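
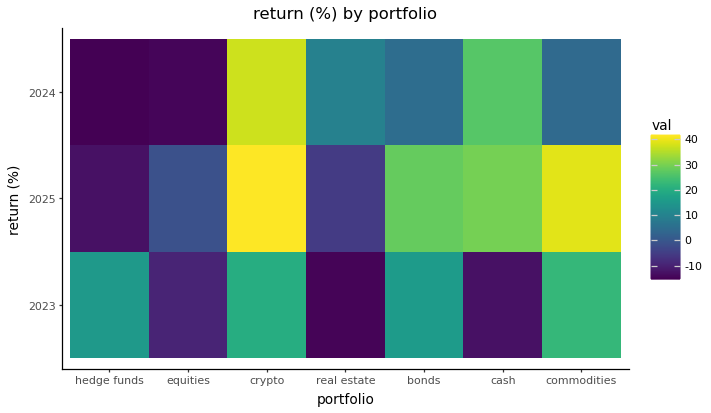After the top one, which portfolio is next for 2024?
Top 3 for 2024: crypto ≈ 40, cash ≈ 25, real estate ≈ 10.

cash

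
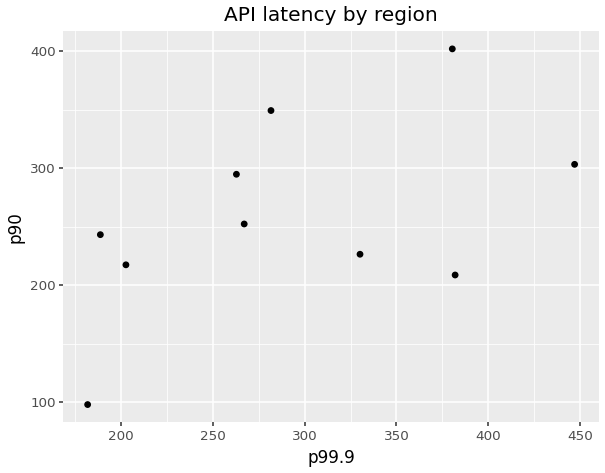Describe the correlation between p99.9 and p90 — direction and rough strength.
Points are positively correlated; moderate (|r| ≈ 0.5).

positive, moderate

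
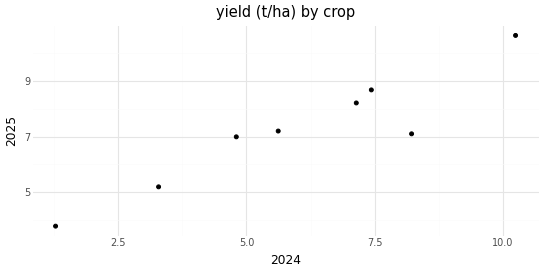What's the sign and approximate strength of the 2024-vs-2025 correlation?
positive, strong

Points are positively correlated; strong (|r| ≈ 0.9).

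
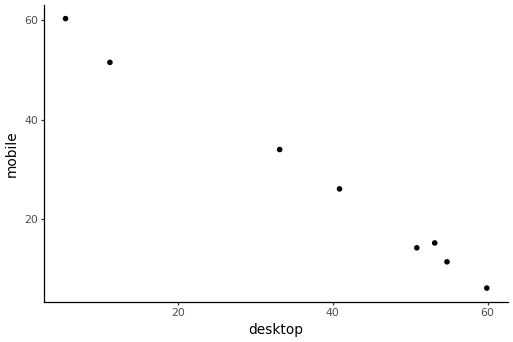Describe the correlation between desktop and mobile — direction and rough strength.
Points are negatively correlated; strong (|r| ≈ 1.0).

negative, strong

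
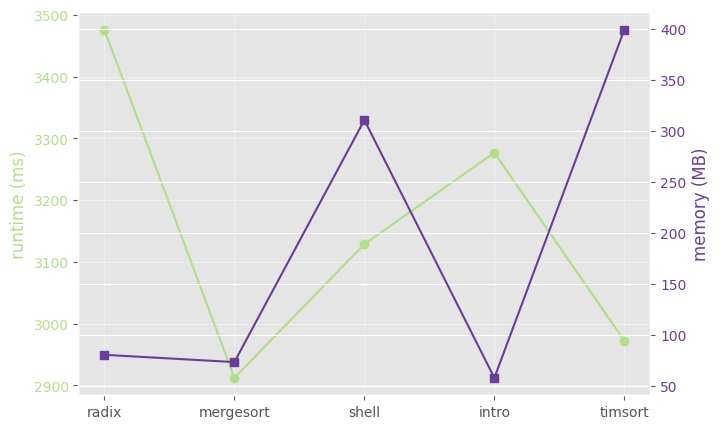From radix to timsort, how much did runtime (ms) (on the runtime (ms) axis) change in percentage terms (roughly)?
≈ -15.7%

radix ≈ 3500, timsort ≈ 2950; (2950 − 3500) / 3500 ≈ -15.7%.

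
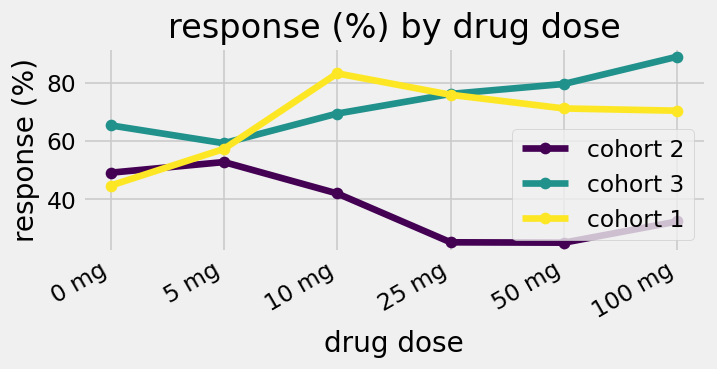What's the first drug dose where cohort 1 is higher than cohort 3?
5 mg: cohort 1 ≈ 60 vs cohort 3 ≈ 60 (not yet); 10 mg: cohort 1 ≈ 80 vs cohort 3 ≈ 70 (first crossover).

10 mg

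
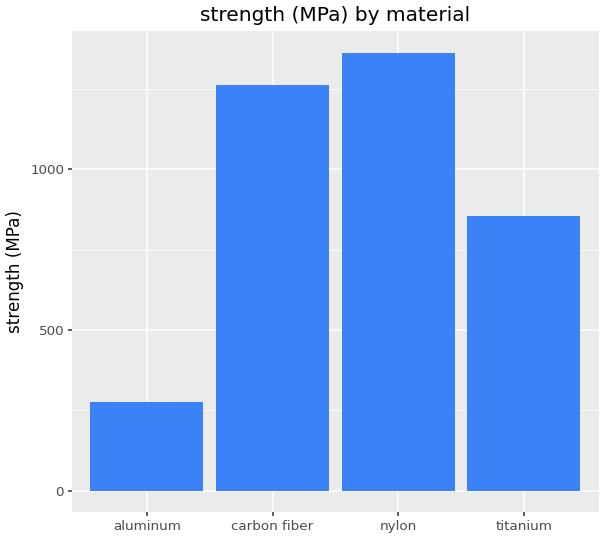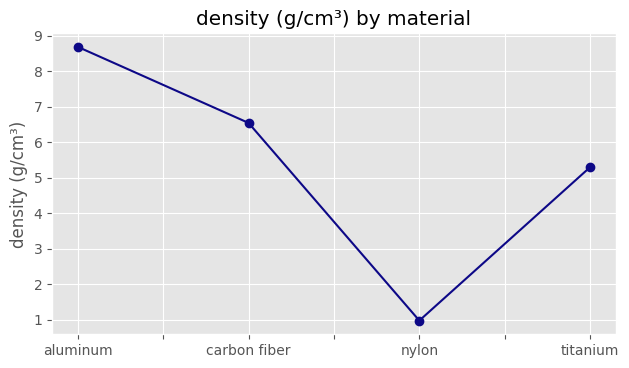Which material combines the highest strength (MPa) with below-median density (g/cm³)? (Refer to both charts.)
Chart 2 median density (g/cm³) ≈ 6; below-median materials: nylon, titanium. Among those, nylon has the highest strength (MPa) (≈ 1400).

nylon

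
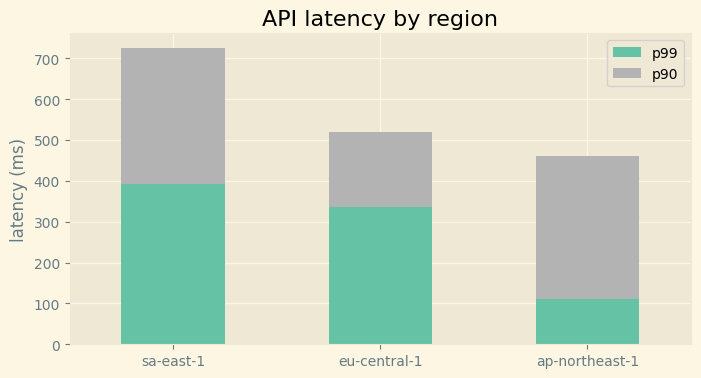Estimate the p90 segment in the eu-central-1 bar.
≈ 200

p90 top ≈ 500, bottom ≈ 300; segment ≈ 200.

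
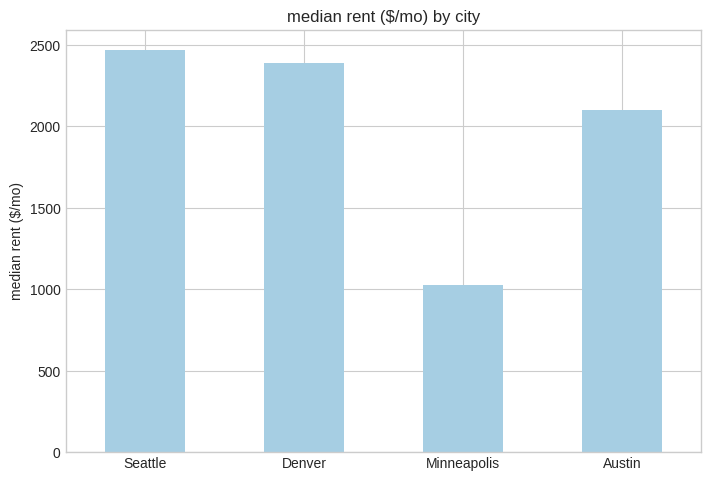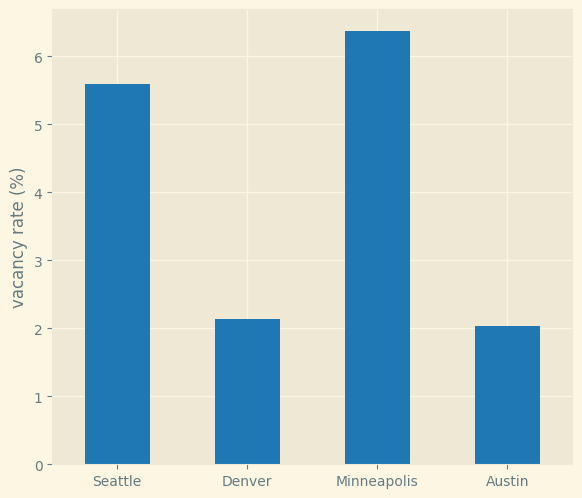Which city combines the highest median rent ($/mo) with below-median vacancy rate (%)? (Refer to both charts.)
Chart 2 median vacancy rate (%) ≈ 4; below-median cities: Denver, Austin. Among those, Denver has the highest median rent ($/mo) (≈ 2500).

Denver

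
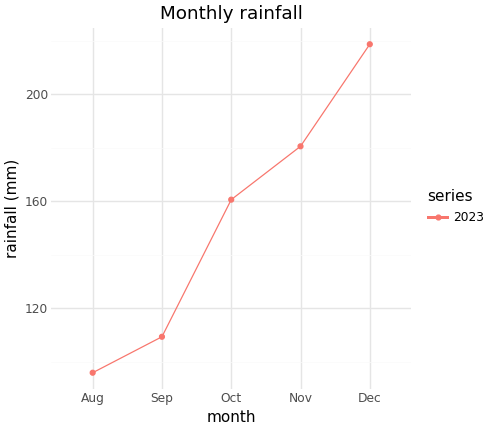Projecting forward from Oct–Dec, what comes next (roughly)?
≈ 250

Last three: 160, 180, 220 → slope ≈ 30/step → next ≈ 250.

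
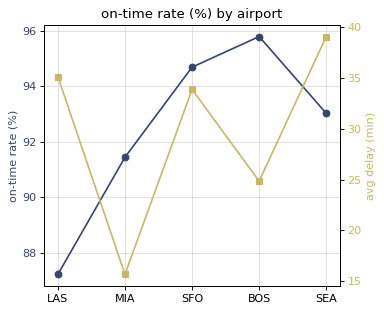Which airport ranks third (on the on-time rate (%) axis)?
SEA

Top 4 (on the on-time rate (%) axis): BOS ≈ 96, SFO ≈ 95, SEA ≈ 93, MIA ≈ 91.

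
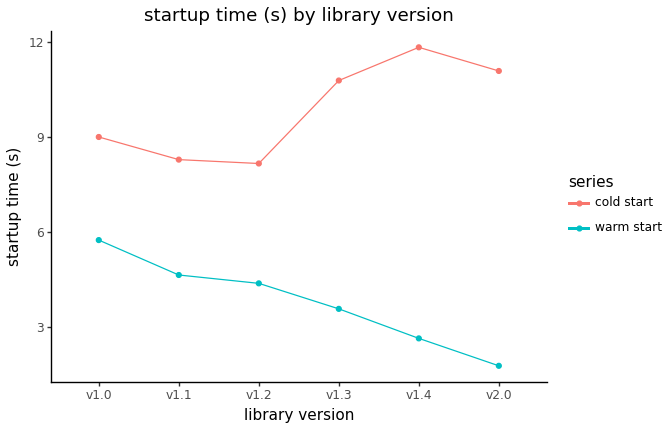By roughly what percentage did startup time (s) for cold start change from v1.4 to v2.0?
v1.4 ≈ 12, v2.0 ≈ 11; (11 − 12) / 12 ≈ -8.3%.

≈ -8.3%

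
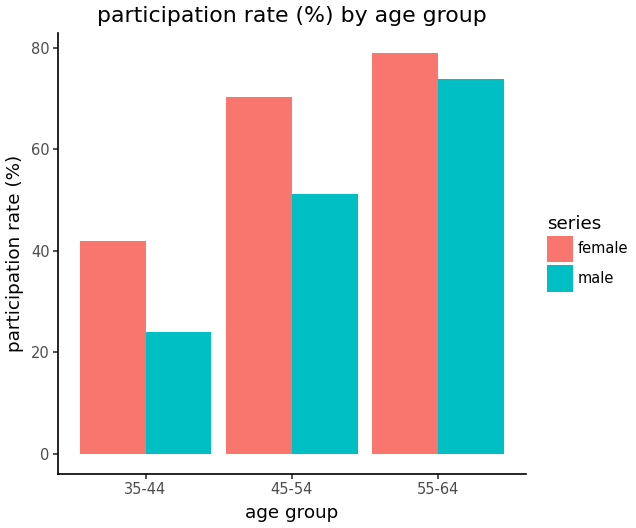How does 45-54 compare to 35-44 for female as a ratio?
45-54 ≈ 70, 35-44 ≈ 40; 70/40 ≈ 1.75.

≈ 1.75×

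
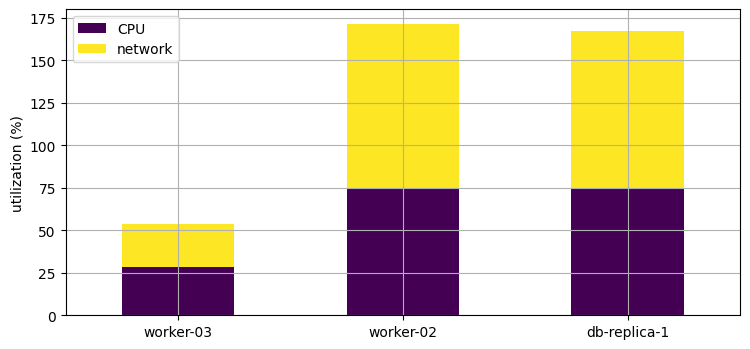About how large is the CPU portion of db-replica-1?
CPU top ≈ 80, bottom ≈ 0; segment ≈ 80.

≈ 80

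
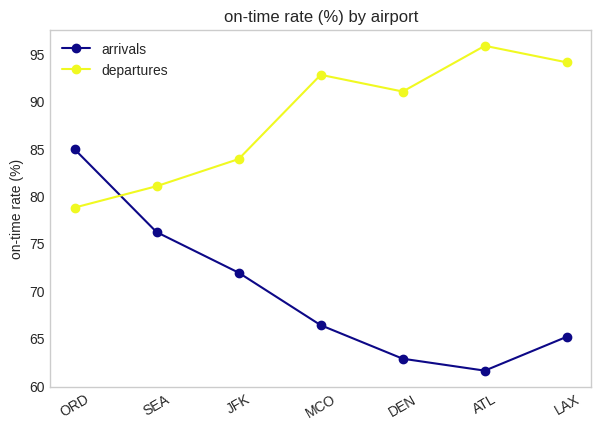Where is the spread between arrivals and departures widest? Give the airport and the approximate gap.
ATL: arrivals ≈ 60, departures ≈ 95 → gap ≈ 35. Next-largest (LAX) is only ≈ 30.

ATL, ≈ 35 %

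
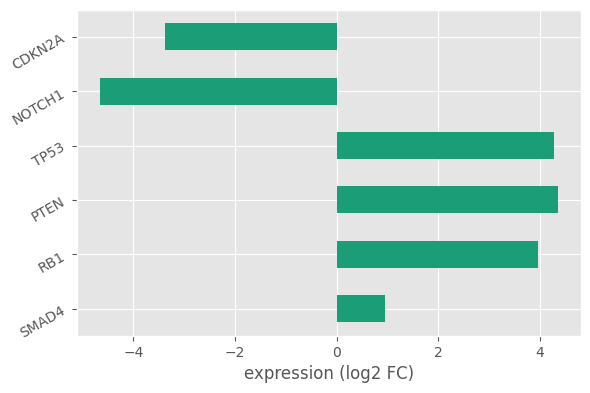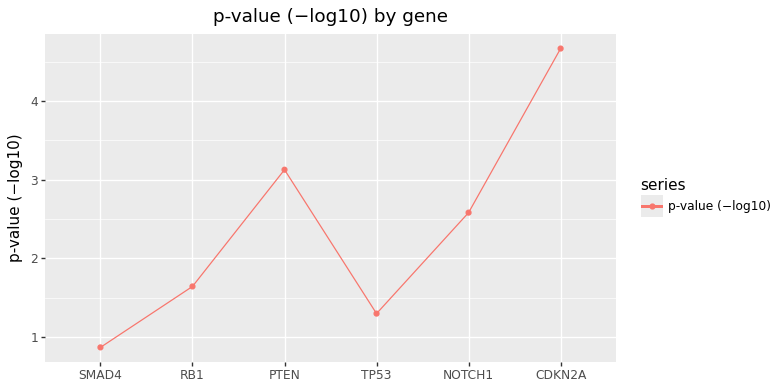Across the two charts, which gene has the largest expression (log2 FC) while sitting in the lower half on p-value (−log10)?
Chart 2 median p-value (−log10) ≈ 2; below-median genes: SMAD4, RB1, TP53. Among those, TP53 has the highest expression (log2 FC) (≈ 4.5).

TP53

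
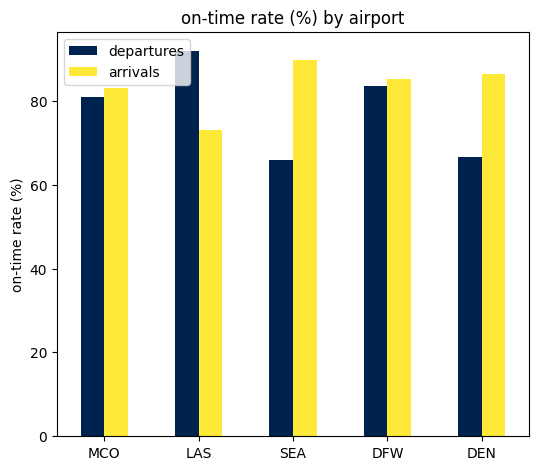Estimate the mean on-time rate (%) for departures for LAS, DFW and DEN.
(90 + 80 + 70) / 3 ≈ 80.

≈ 80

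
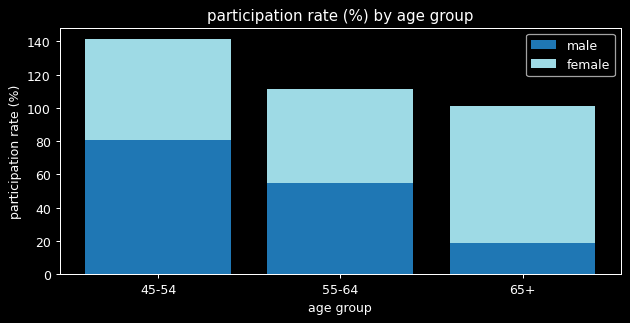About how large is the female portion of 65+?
female top ≈ 100, bottom ≈ 20; segment ≈ 80.

≈ 80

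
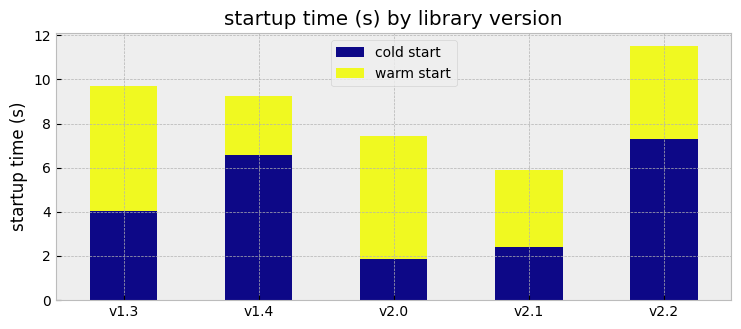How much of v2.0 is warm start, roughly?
≈ 5

warm start top ≈ 7, bottom ≈ 2; segment ≈ 5.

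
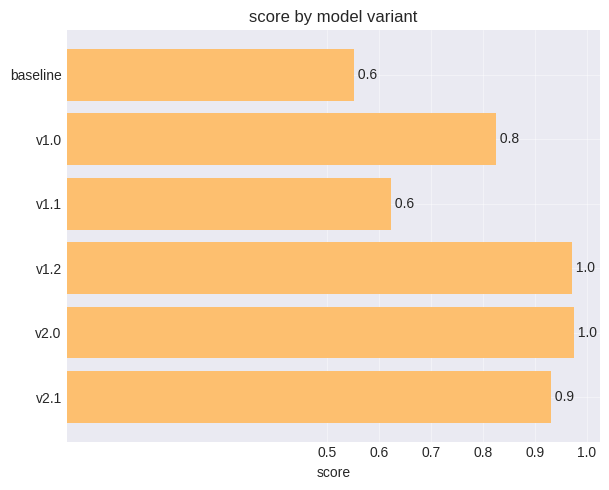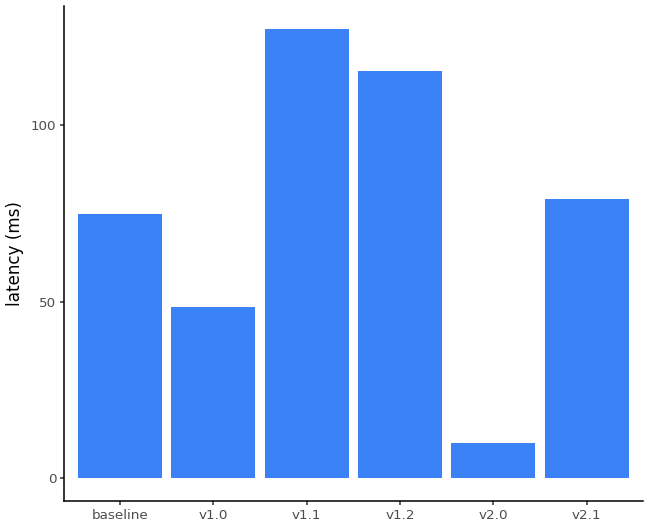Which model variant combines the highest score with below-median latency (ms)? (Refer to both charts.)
Chart 2 median latency (ms) ≈ 80; below-median model variants: baseline, v1.0, v2.0. Among those, v2.0 has the highest score (≈ 1).

v2.0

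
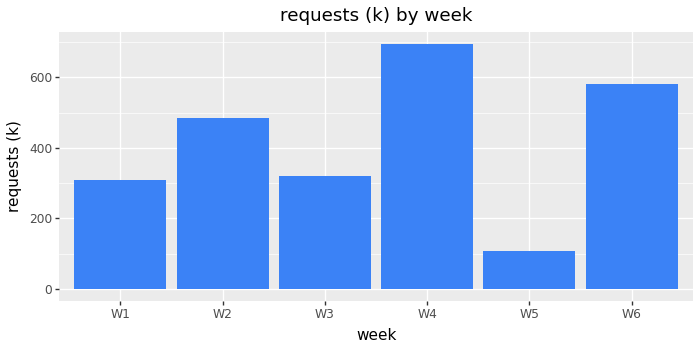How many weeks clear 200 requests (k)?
Above 200: W1, W2, W3, W4, W6.

5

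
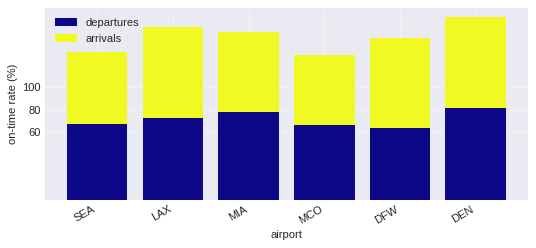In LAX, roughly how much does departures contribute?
departures top ≈ 80, bottom ≈ 0; segment ≈ 80.

≈ 80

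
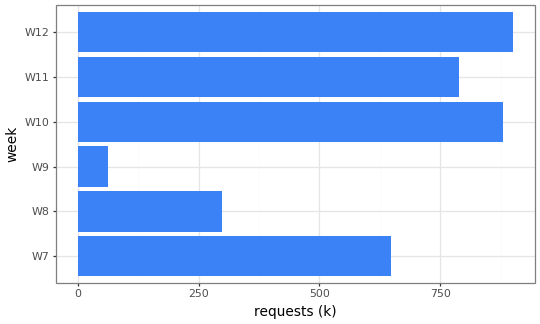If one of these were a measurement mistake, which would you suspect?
W9

W9 ≈ 100; the rest sit between ≈ 300 and ≈ 900.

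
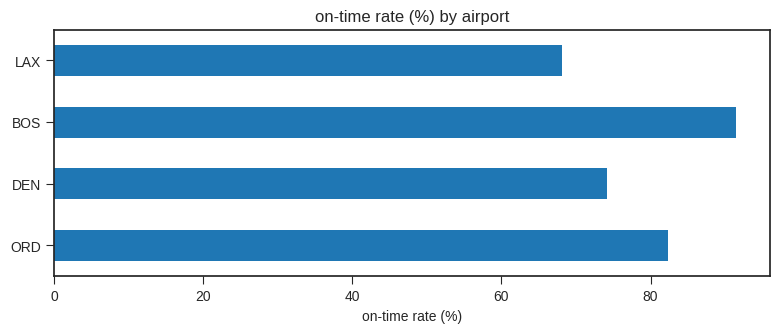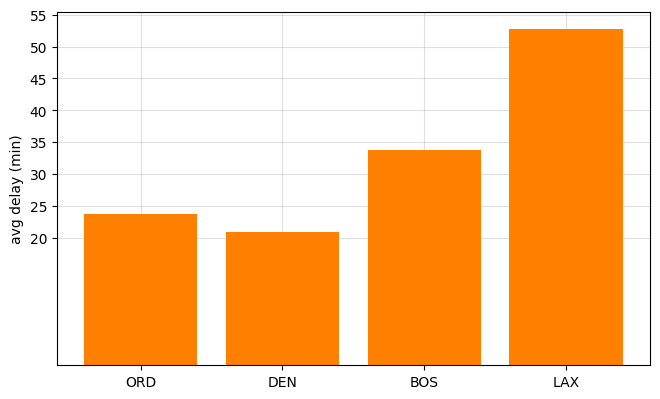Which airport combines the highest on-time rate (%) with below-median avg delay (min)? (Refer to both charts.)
ORD

Chart 2 median avg delay (min) ≈ 30; below-median airports: ORD, DEN. Among those, ORD has the highest on-time rate (%) (≈ 80).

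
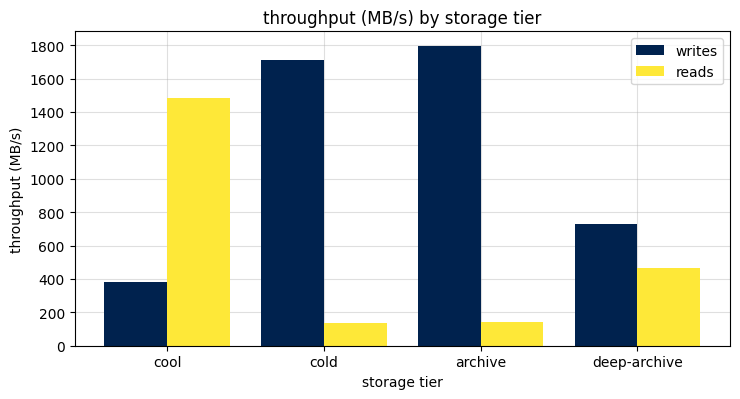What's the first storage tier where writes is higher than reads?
cold

cool: writes ≈ 400 vs reads ≈ 1400 (not yet); cold: writes ≈ 1800 vs reads ≈ 200 (first crossover).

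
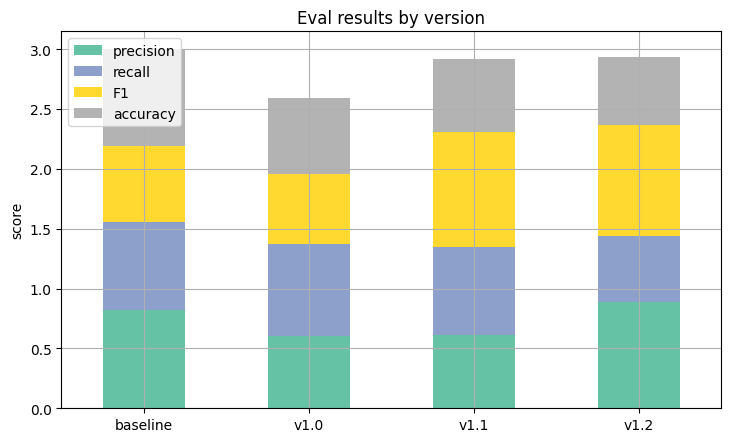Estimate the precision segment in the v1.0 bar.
≈ 0.5

precision top ≈ 0.5, bottom ≈ 0.0; segment ≈ 0.5.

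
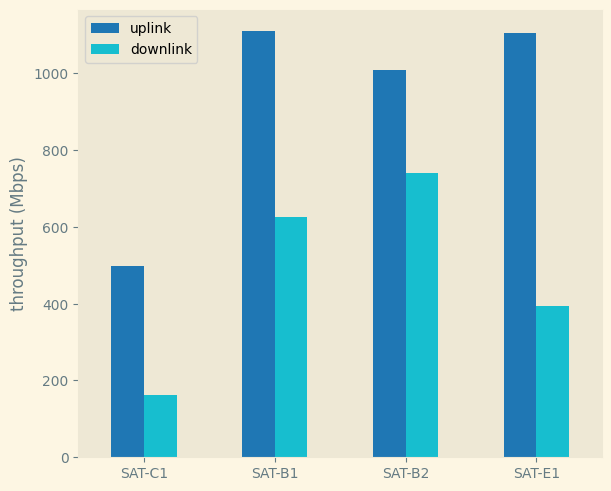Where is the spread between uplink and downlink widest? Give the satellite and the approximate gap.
SAT-E1: uplink ≈ 1100, downlink ≈ 400 → gap ≈ 700. Next-largest (SAT-B1) is only ≈ 500.

SAT-E1, ≈ 700 Mbps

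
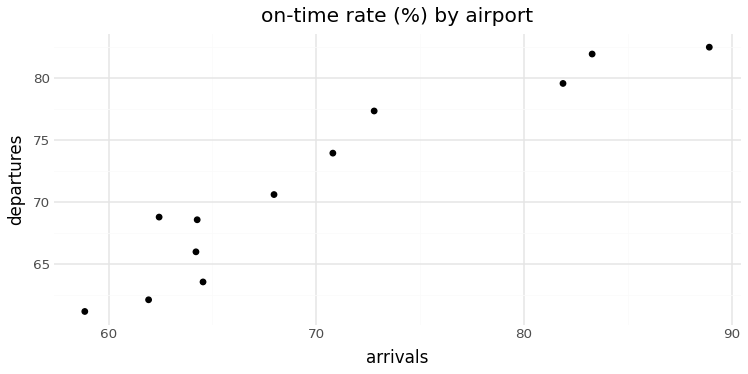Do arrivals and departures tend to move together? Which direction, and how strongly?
Points are positively correlated; strong (|r| ≈ 0.9).

positive, strong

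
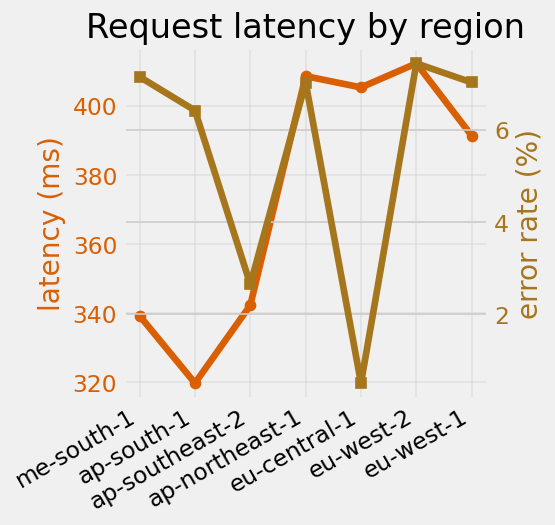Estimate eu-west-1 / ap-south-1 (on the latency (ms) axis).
≈ 1.22×

eu-west-1 ≈ 390, ap-south-1 ≈ 320; 390/320 ≈ 1.22.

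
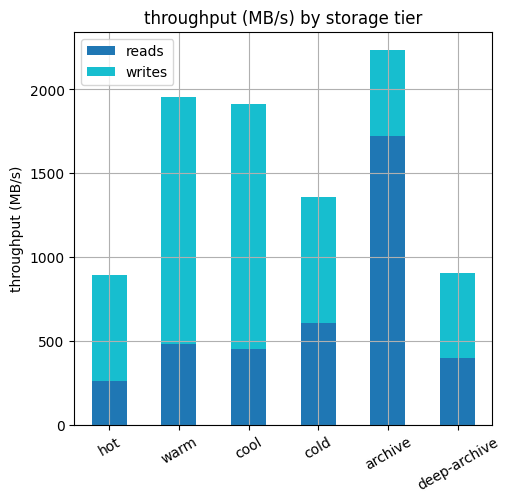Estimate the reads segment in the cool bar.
reads top ≈ 400, bottom ≈ 0; segment ≈ 400.

≈ 400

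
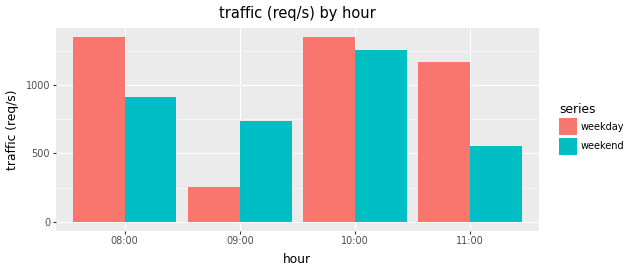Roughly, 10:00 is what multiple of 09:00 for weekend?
≈ 1.5×

10:00 ≈ 1200, 09:00 ≈ 800; 1200/800 ≈ 1.5.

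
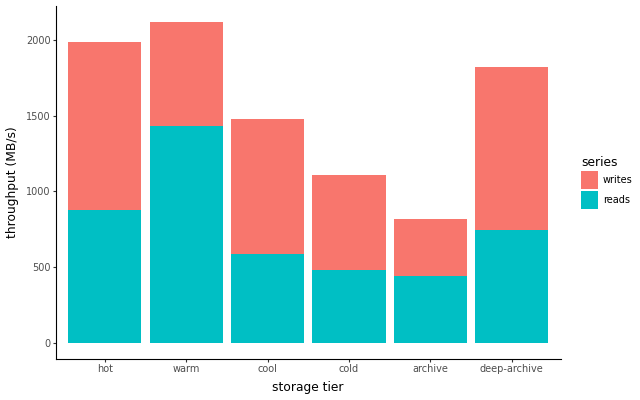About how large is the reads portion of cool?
reads top ≈ 600, bottom ≈ 0; segment ≈ 600.

≈ 600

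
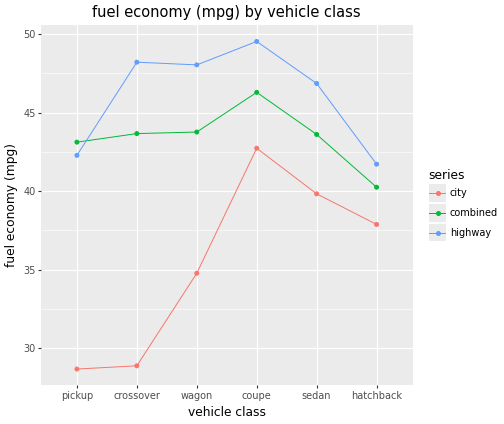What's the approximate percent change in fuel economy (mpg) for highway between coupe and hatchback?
coupe ≈ 50, hatchback ≈ 42; (42 − 50) / 50 ≈ -16%.

≈ -16%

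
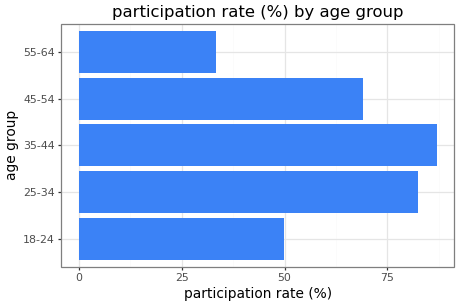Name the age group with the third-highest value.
45-54

Top 4: 35-44 ≈ 90, 25-34 ≈ 80, 45-54 ≈ 70, 18-24 ≈ 50.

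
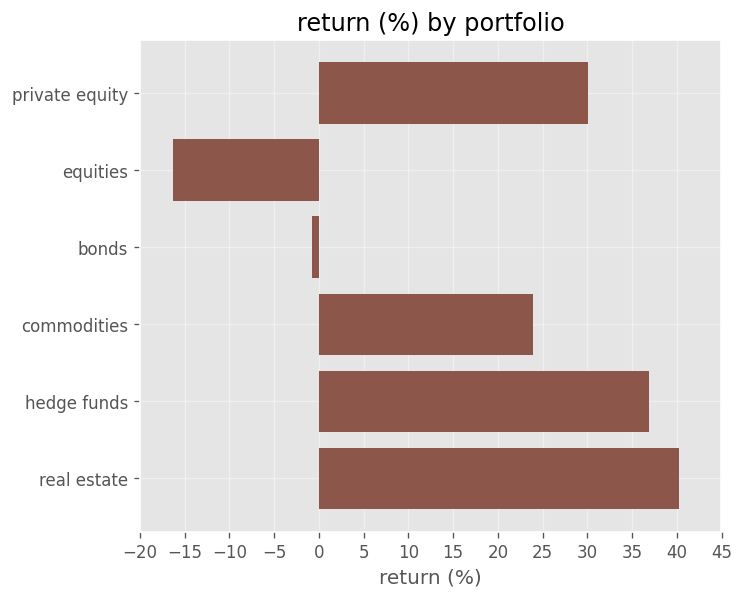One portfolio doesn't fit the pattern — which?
equities ≈ -15; the rest sit between ≈ 0 and ≈ 40.

equities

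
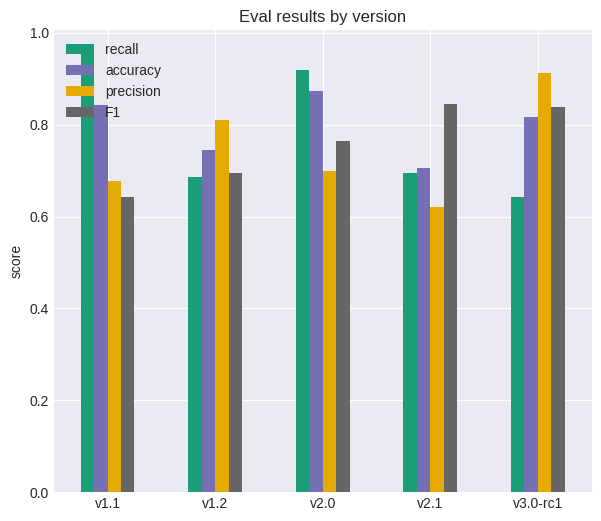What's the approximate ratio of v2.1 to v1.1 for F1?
v2.1 ≈ 0.8, v1.1 ≈ 0.6; 0.8/0.6 ≈ 1.33.

≈ 1.33×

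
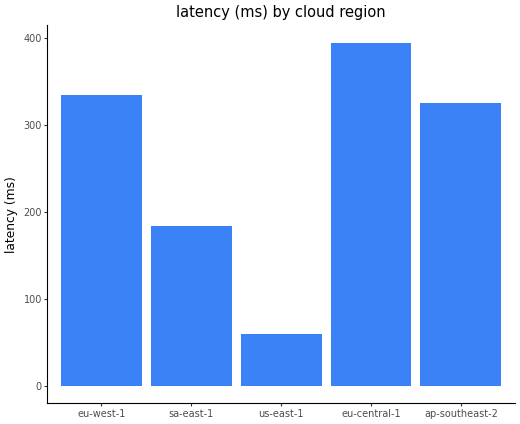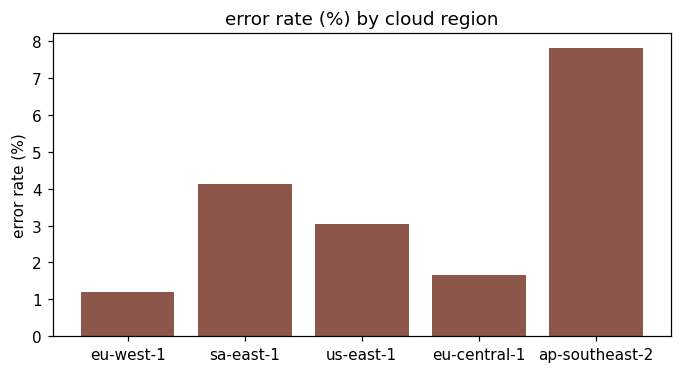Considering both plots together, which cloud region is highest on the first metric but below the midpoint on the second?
eu-central-1

Chart 2 median error rate (%) ≈ 3; below-median cloud regions: eu-west-1, eu-central-1. Among those, eu-central-1 has the highest latency (ms) (≈ 400).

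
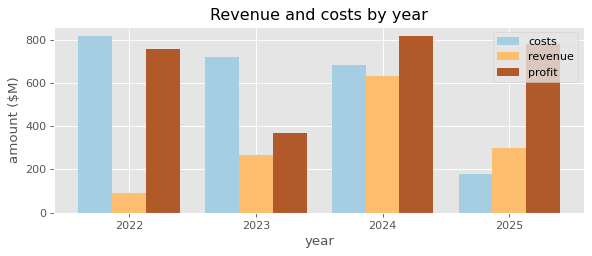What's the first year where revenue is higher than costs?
2025

2024: revenue ≈ 600 vs costs ≈ 700 (not yet); 2025: revenue ≈ 300 vs costs ≈ 200 (first crossover).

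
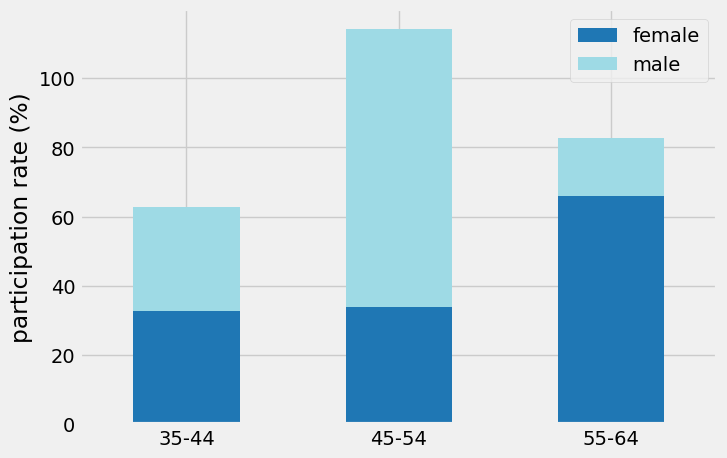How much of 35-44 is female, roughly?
≈ 30

female top ≈ 30, bottom ≈ 0; segment ≈ 30.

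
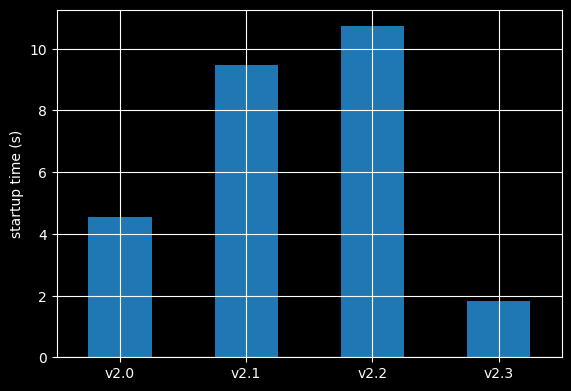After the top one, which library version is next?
v2.1

Top 3: v2.2 ≈ 11, v2.1 ≈ 9, v2.0 ≈ 5.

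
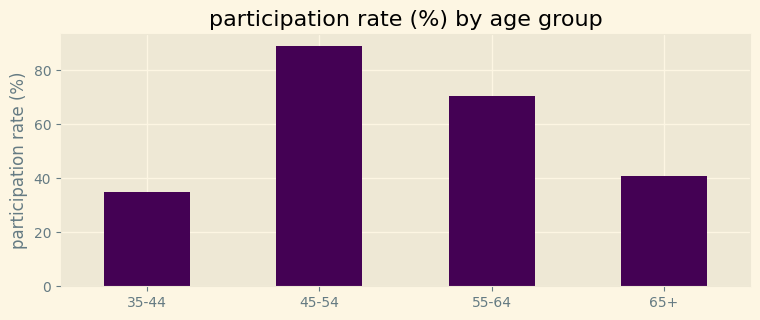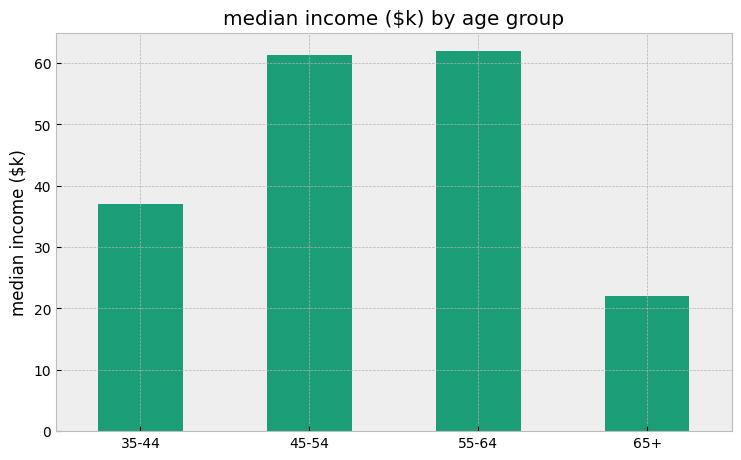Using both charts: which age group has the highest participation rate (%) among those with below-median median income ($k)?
Chart 2 median median income ($k) ≈ 50; below-median age groups: 35-44, 65+. Among those, 65+ has the highest participation rate (%) (≈ 40).

65+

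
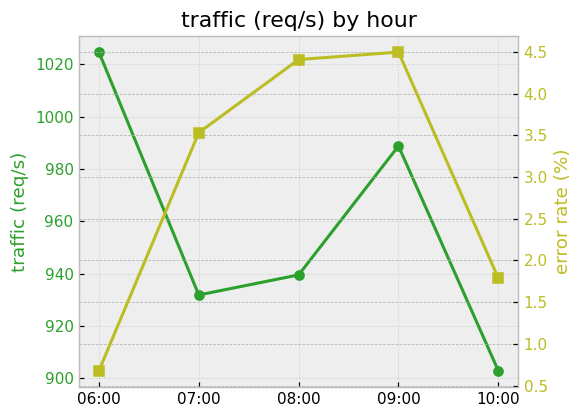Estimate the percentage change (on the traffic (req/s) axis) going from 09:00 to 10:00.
09:00 ≈ 980, 10:00 ≈ 900; (900 − 980) / 980 ≈ -8.2%.

≈ -8.2%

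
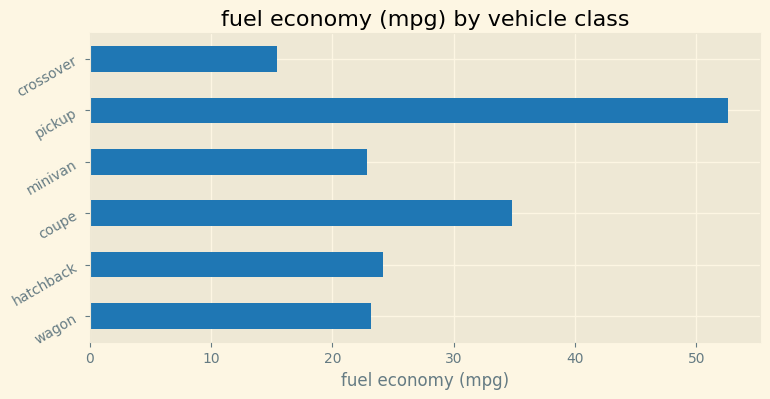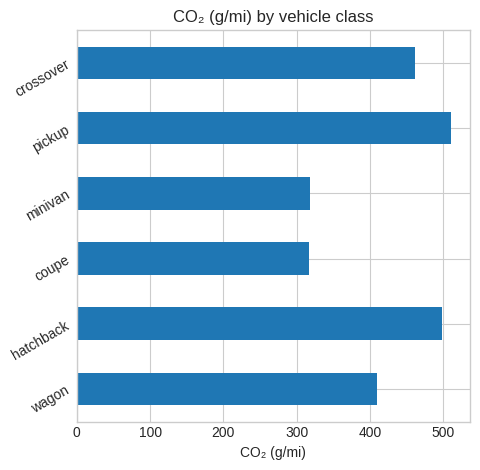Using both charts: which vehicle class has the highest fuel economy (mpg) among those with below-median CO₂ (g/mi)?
Chart 2 median CO₂ (g/mi) ≈ 450; below-median vehicle classes: wagon, coupe, minivan. Among those, coupe has the highest fuel economy (mpg) (≈ 35).

coupe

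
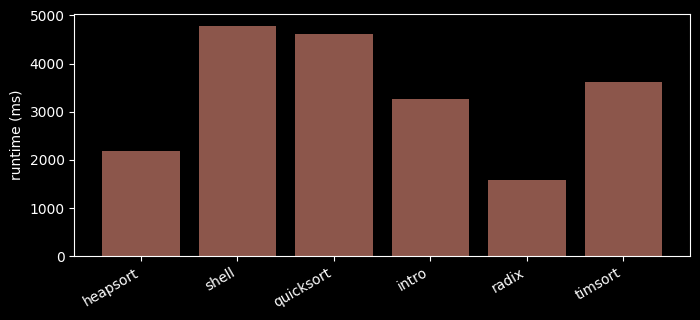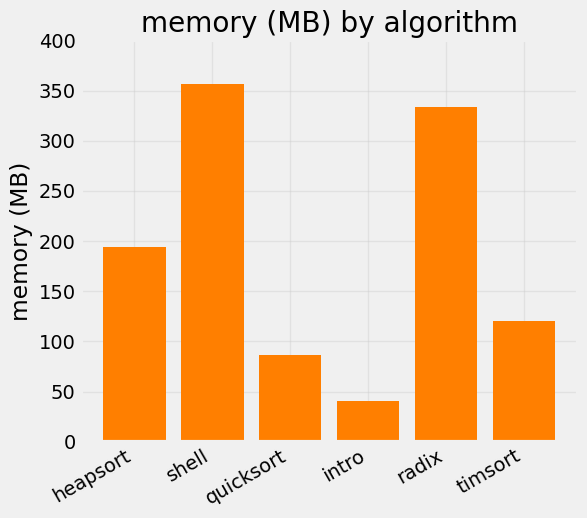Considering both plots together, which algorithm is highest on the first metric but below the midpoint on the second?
quicksort

Chart 2 median memory (MB) ≈ 150; below-median algorithms: quicksort, intro, timsort. Among those, quicksort has the highest runtime (ms) (≈ 4500).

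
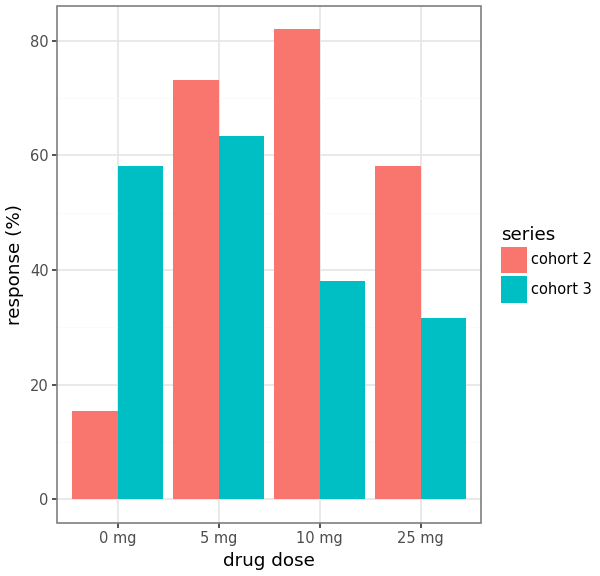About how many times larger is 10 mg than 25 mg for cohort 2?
≈ 1.33×

10 mg ≈ 80, 25 mg ≈ 60; 80/60 ≈ 1.33.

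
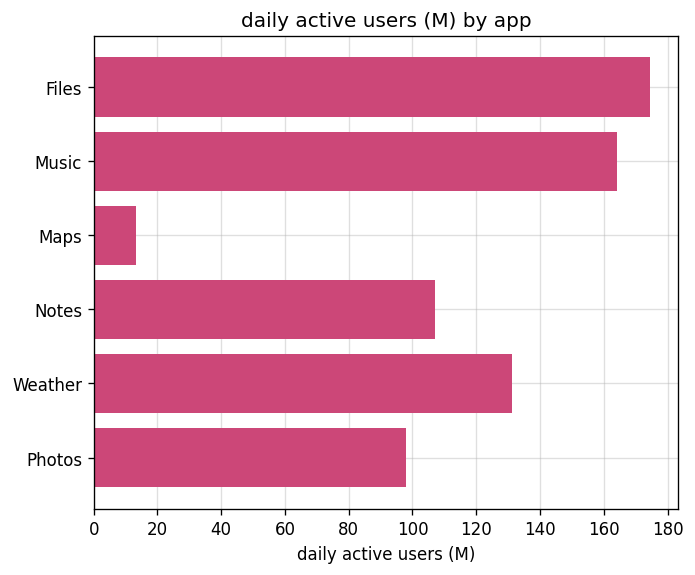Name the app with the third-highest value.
Weather

Top 4: Files ≈ 180, Music ≈ 160, Weather ≈ 140, Notes ≈ 100.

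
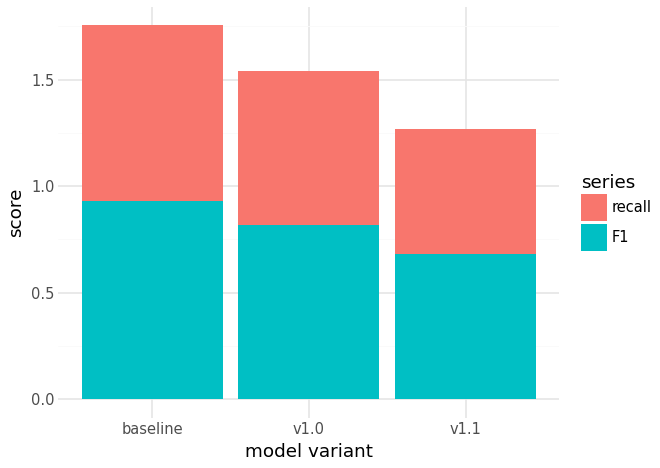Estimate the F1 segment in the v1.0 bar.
F1 top ≈ 0.8, bottom ≈ 0.0; segment ≈ 0.8.

≈ 0.8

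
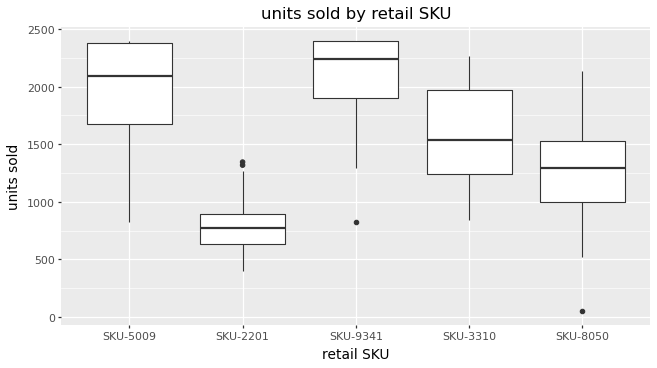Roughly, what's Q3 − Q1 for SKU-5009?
≈ 800

Q3 ≈ 2400, Q1 ≈ 1600; IQR ≈ 800.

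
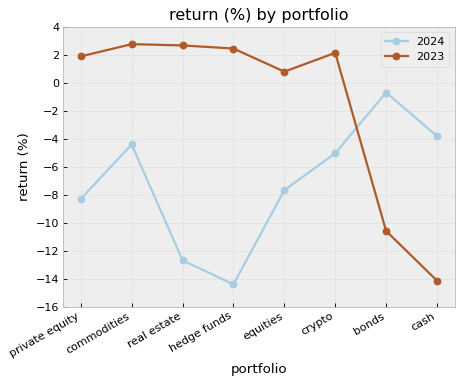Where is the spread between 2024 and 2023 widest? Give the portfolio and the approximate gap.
hedge funds, ≈ 16 %

hedge funds: 2024 ≈ -14, 2023 ≈ 2 → gap ≈ 16. Next-largest (real estate) is only ≈ 14.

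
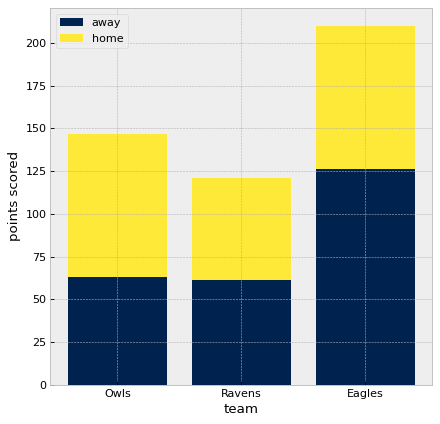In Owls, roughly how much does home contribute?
≈ 80

home top ≈ 140, bottom ≈ 60; segment ≈ 80.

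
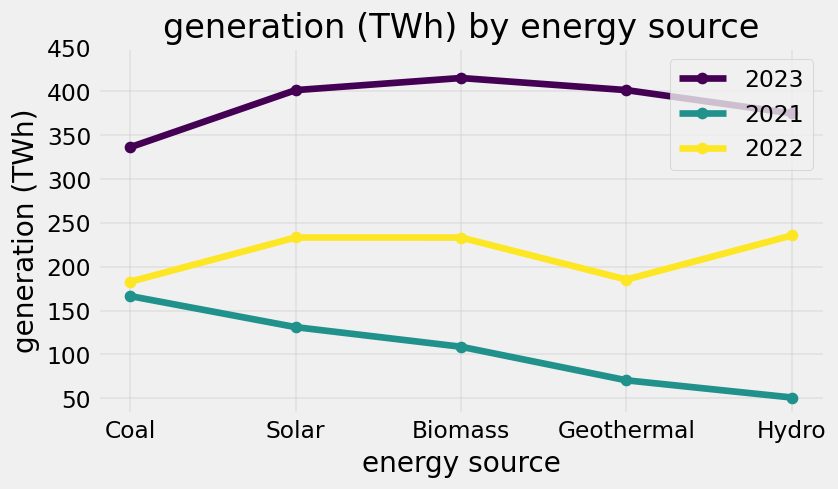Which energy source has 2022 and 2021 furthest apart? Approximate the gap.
Hydro, ≈ 200 TWh

Hydro: 2022 ≈ 250, 2021 ≈ 50 → gap ≈ 200. Next-largest (Biomass) is only ≈ 150.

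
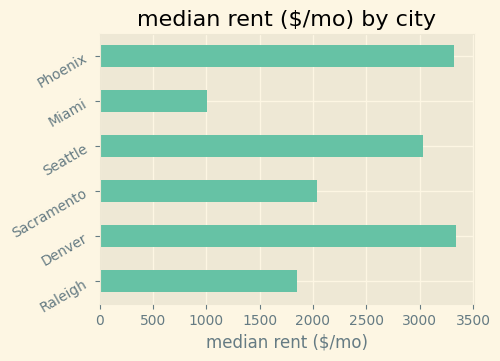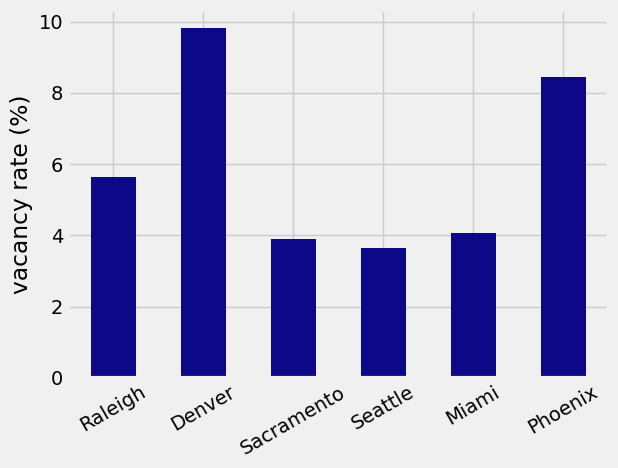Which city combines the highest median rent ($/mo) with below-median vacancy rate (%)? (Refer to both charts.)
Chart 2 median vacancy rate (%) ≈ 5; below-median cities: Sacramento, Seattle, Miami. Among those, Seattle has the highest median rent ($/mo) (≈ 3000).

Seattle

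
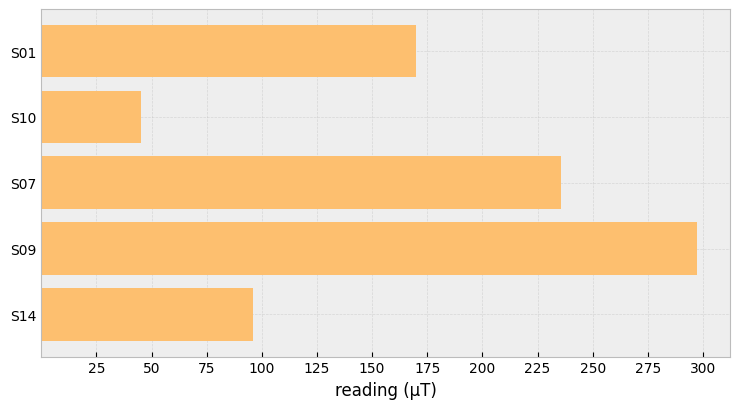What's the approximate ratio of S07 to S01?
≈ 1.29×

S07 ≈ 225, S01 ≈ 175; 225/175 ≈ 1.29.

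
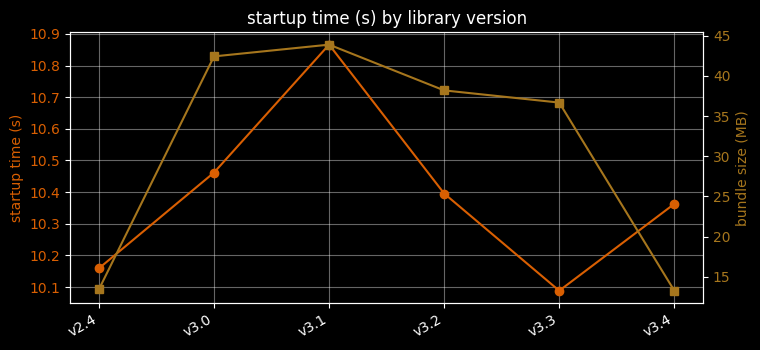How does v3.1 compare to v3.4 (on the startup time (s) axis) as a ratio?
≈ 1.05×

v3.1 ≈ 10.9, v3.4 ≈ 10.4; 10.9/10.4 ≈ 1.05.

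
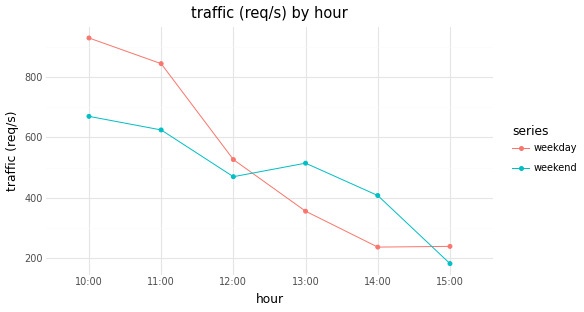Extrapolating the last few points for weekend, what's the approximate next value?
Last three: 500, 400, 200 → slope ≈ -150/step → next ≈ 50.

≈ 50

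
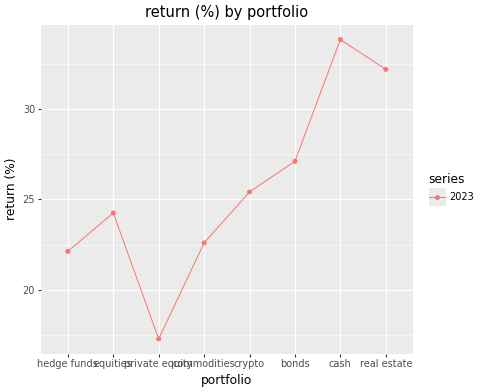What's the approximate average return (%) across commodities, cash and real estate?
(22 + 34 + 32) / 3 ≈ 29.

≈ 29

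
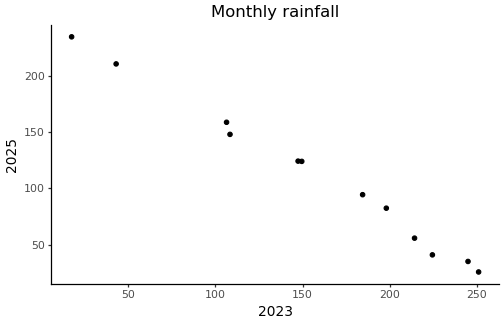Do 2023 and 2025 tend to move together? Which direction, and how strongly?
negative, strong

Points are negatively correlated; strong (|r| ≈ 1.0).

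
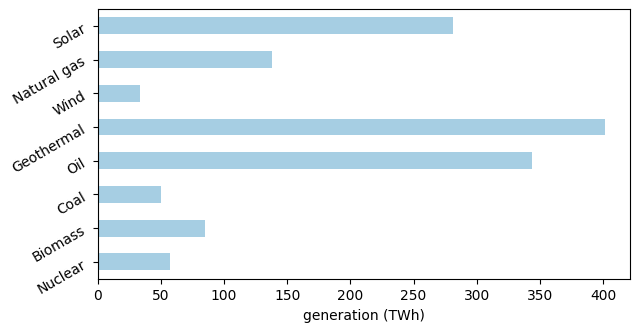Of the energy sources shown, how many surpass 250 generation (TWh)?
Above 250: Oil, Geothermal, Solar.

3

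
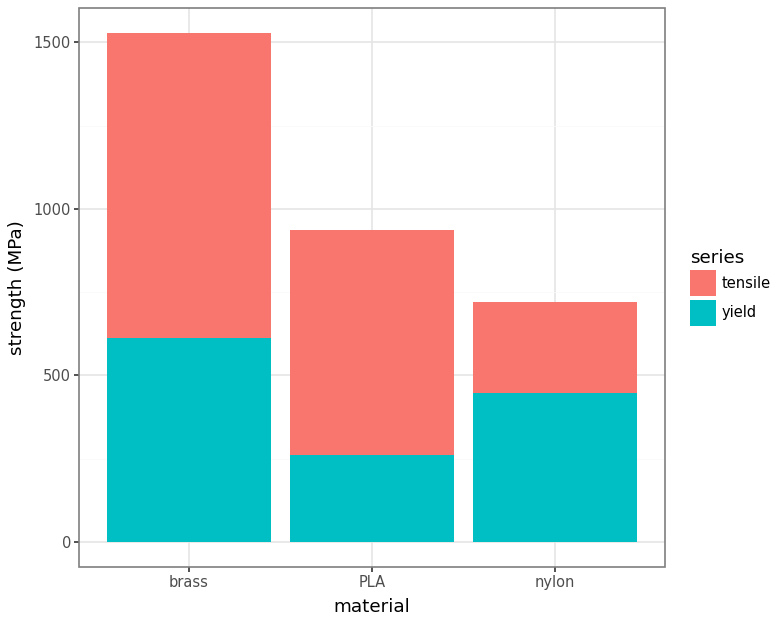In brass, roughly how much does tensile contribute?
≈ 1000

tensile top ≈ 1600, bottom ≈ 600; segment ≈ 1000.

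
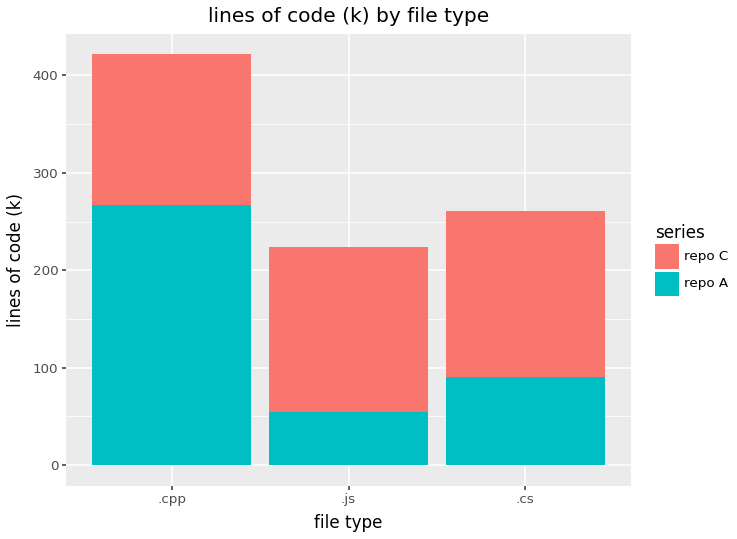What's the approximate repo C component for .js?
≈ 150

repo C top ≈ 200, bottom ≈ 50; segment ≈ 150.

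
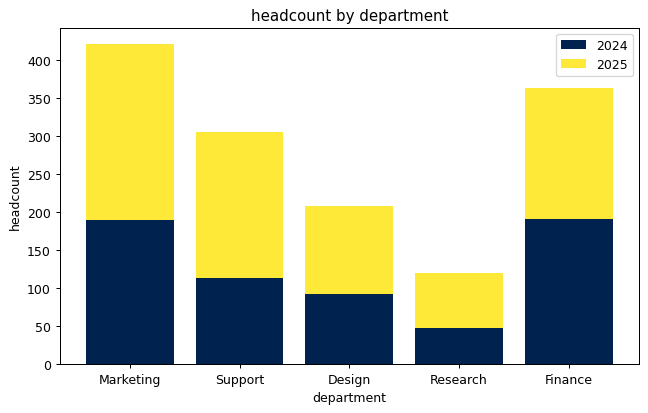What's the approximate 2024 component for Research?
≈ 50

2024 top ≈ 50, bottom ≈ 0; segment ≈ 50.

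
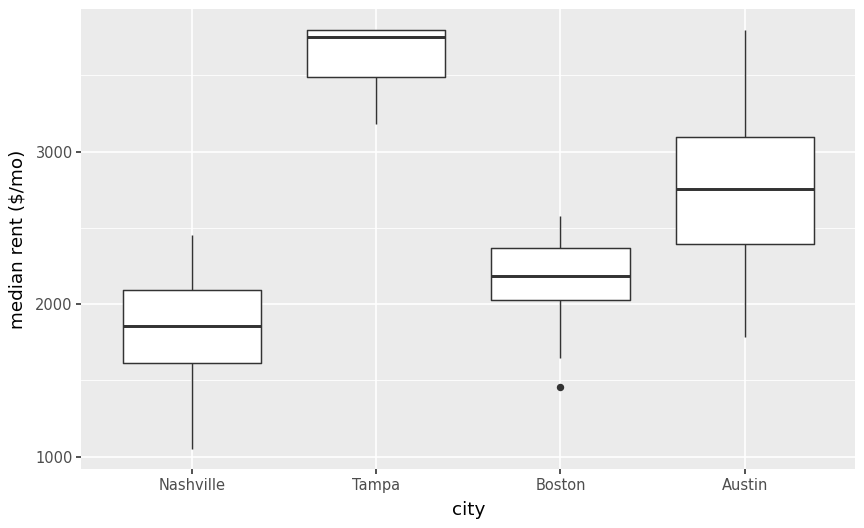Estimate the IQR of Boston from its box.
Q3 ≈ 2400, Q1 ≈ 2000; IQR ≈ 400.

≈ 400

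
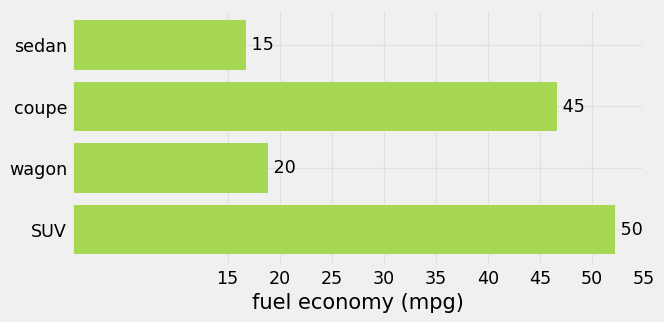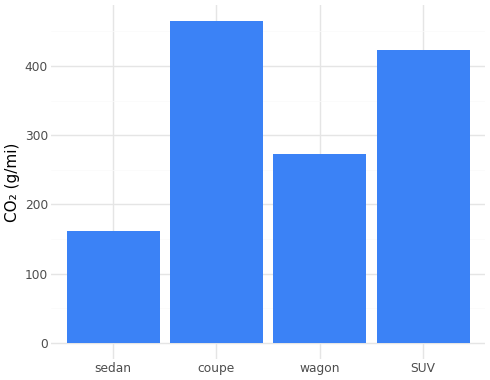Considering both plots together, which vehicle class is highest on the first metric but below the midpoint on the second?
Chart 2 median CO₂ (g/mi) ≈ 350; below-median vehicle classes: sedan, wagon. Among those, wagon has the highest fuel economy (mpg) (≈ 20).

wagon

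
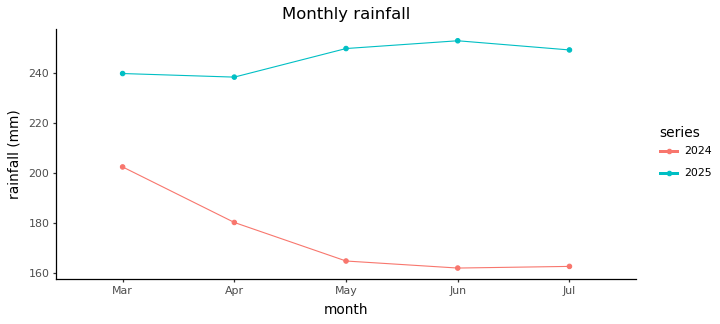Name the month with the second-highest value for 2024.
Apr

Top 3 for 2024: Mar ≈ 200, Apr ≈ 180, May ≈ 160.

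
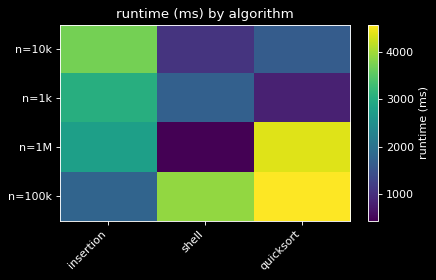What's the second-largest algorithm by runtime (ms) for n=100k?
Top 3 for n=100k: quicksort ≈ 4500, shell ≈ 4000, insertion ≈ 2000.

shell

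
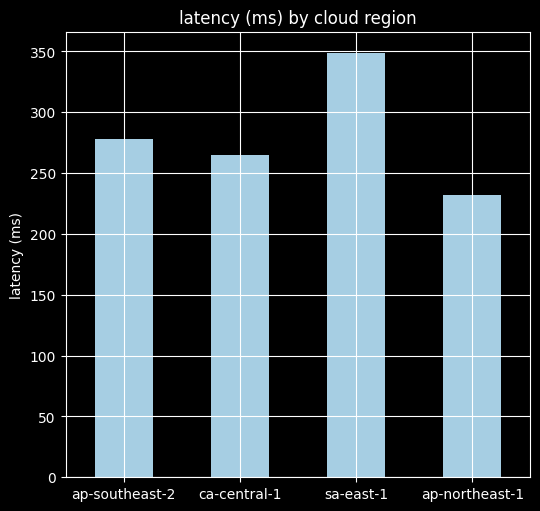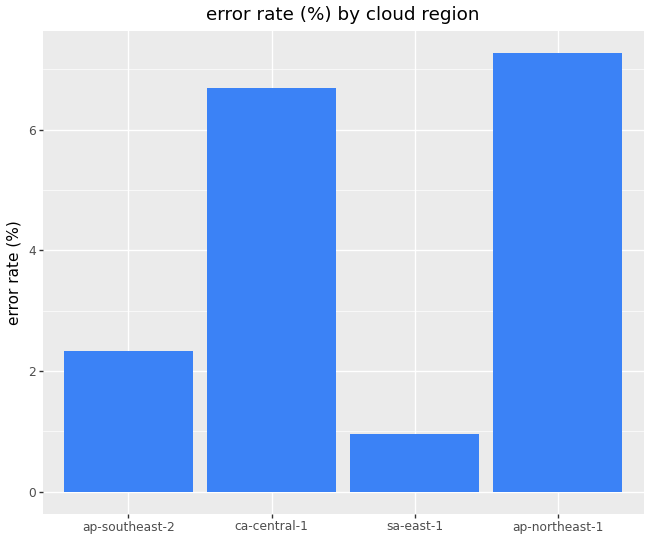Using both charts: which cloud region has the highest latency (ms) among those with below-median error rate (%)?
Chart 2 median error rate (%) ≈ 5; below-median cloud regions: ap-southeast-2, sa-east-1. Among those, sa-east-1 has the highest latency (ms) (≈ 350).

sa-east-1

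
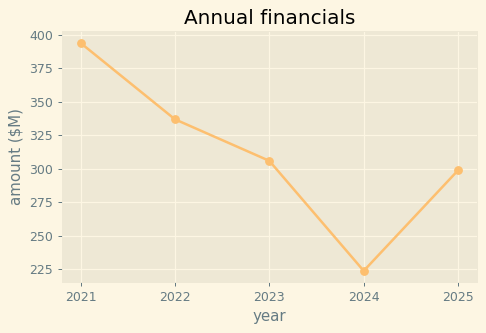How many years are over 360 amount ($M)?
Above 360: 2021.

1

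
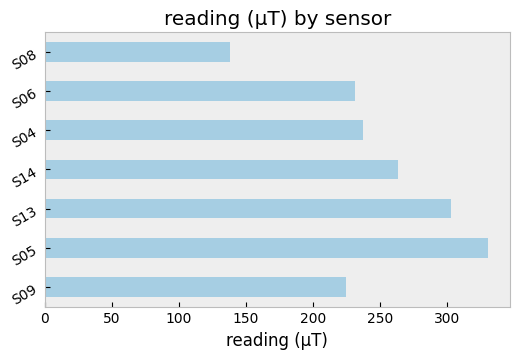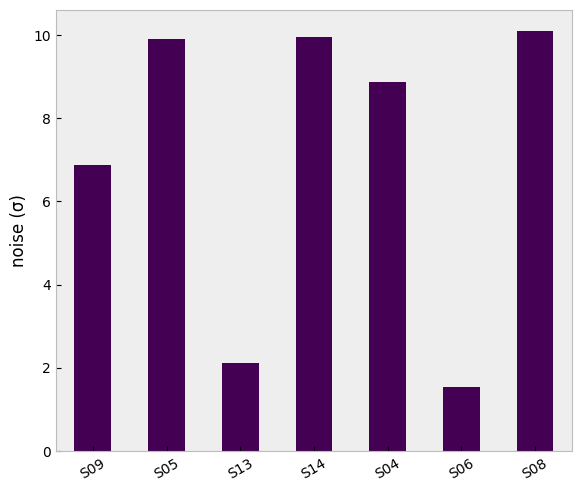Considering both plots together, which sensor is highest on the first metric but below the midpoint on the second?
S13

Chart 2 median noise (σ) ≈ 9; below-median sensors: S09, S13, S06. Among those, S13 has the highest reading (µT) (≈ 300).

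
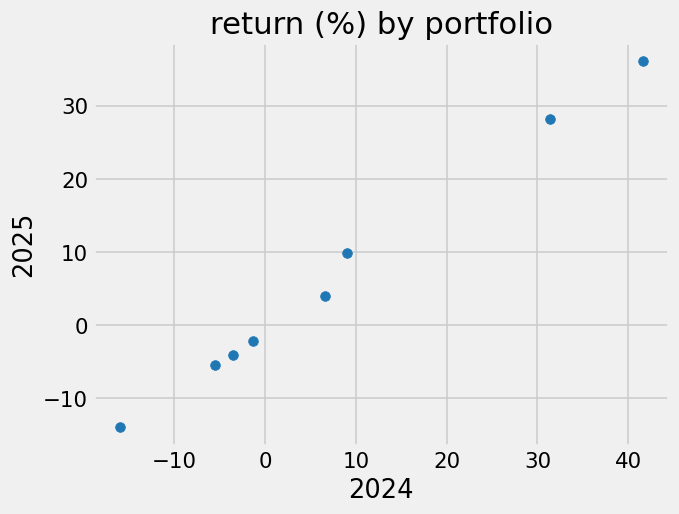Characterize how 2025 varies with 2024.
Points are positively correlated; strong (|r| ≈ 1.0).

positive, strong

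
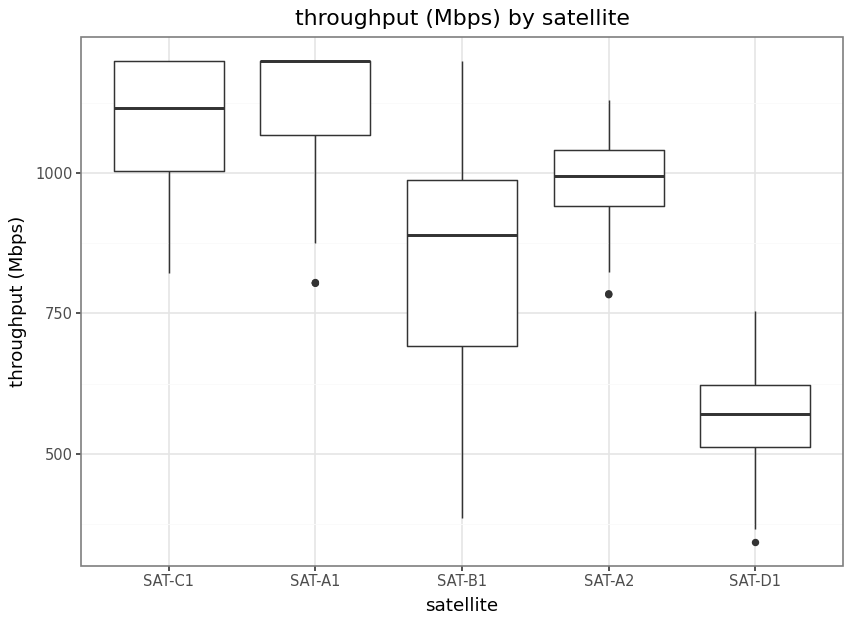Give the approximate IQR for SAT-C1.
≈ 200

Q3 ≈ 1200, Q1 ≈ 1000; IQR ≈ 200.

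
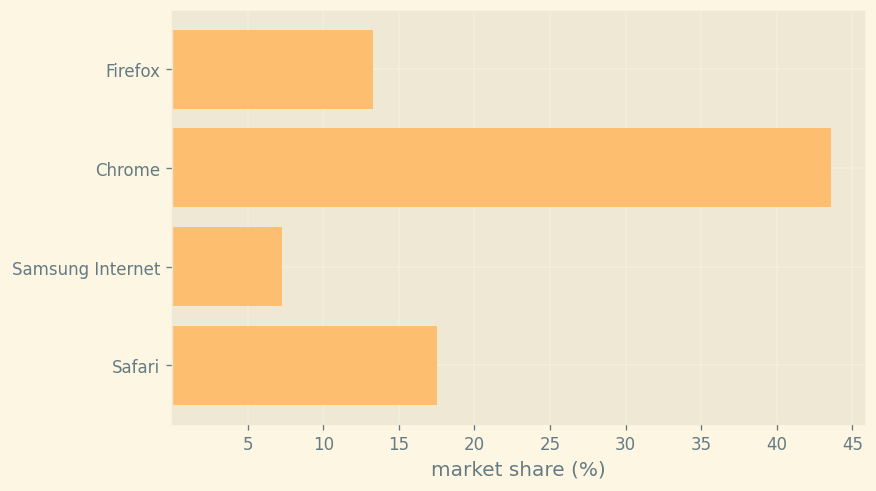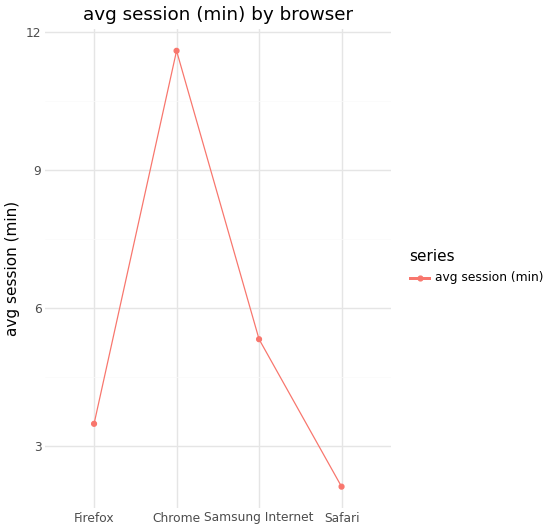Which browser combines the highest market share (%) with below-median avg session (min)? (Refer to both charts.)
Chart 2 median avg session (min) ≈ 4; below-median browsers: Firefox, Safari. Among those, Safari has the highest market share (%) (≈ 20).

Safari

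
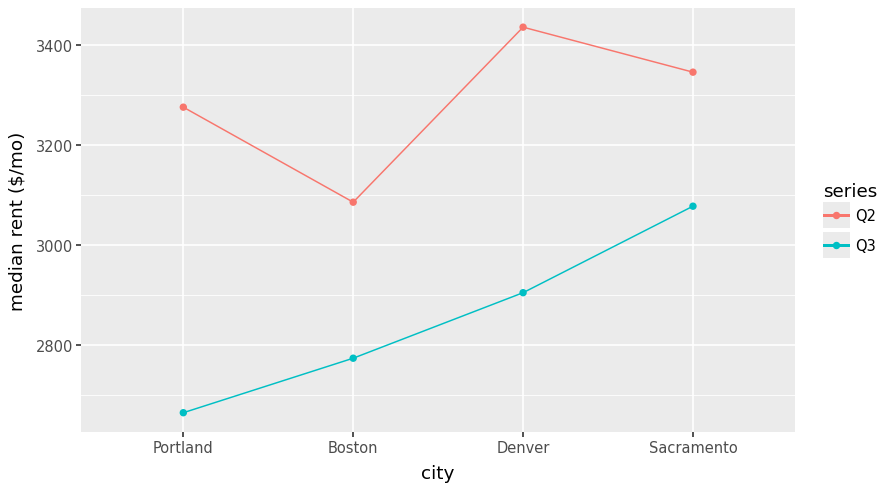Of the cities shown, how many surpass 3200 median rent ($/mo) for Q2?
3

Above 3200: Portland, Denver, Sacramento.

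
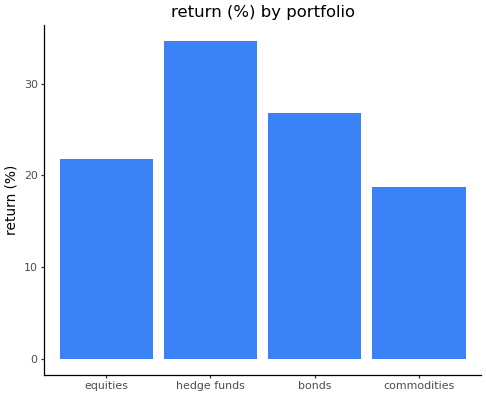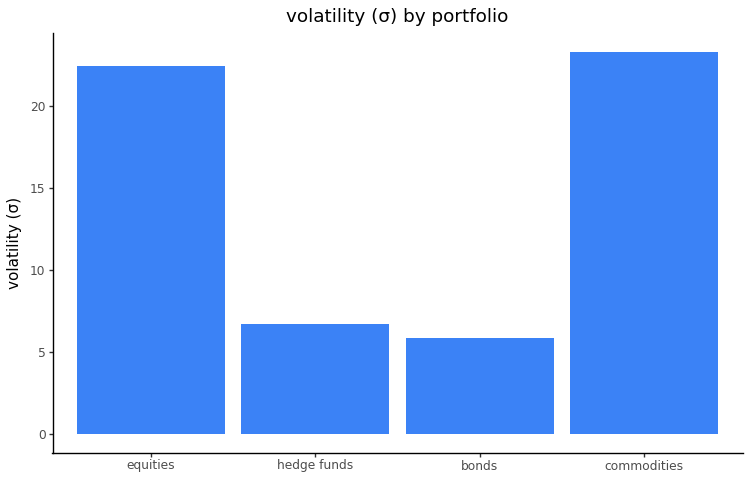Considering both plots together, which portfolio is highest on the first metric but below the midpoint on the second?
hedge funds

Chart 2 median volatility (σ) ≈ 15; below-median portfolios: hedge funds, bonds. Among those, hedge funds has the highest return (%) (≈ 35).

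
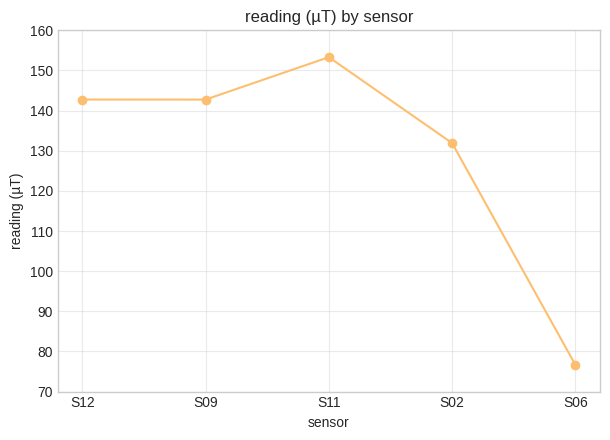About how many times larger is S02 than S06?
≈ 1.62×

S02 ≈ 130, S06 ≈ 80; 130/80 ≈ 1.62.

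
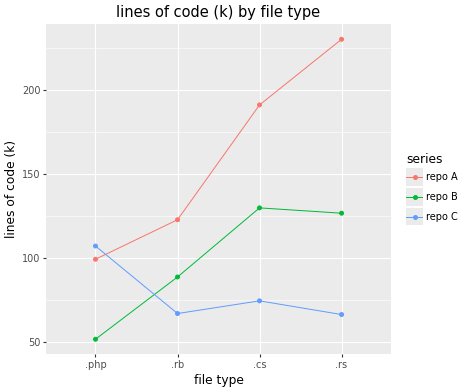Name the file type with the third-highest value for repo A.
Top 4 for repo A: .rs ≈ 240, .cs ≈ 200, .rb ≈ 120, .php ≈ 100.

.rb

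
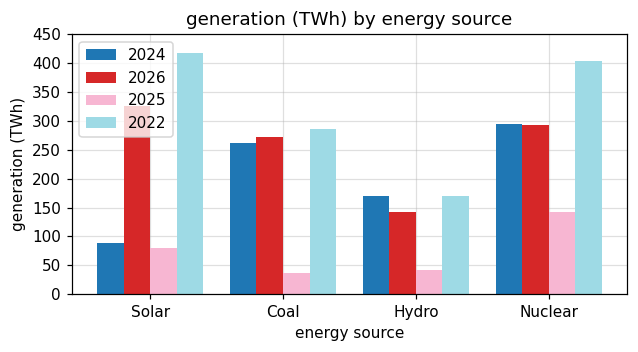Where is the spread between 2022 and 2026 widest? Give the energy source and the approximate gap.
Nuclear, ≈ 100 TWh

Nuclear: 2022 ≈ 400, 2026 ≈ 300 → gap ≈ 100. Next-largest (Solar) is only ≈ 50.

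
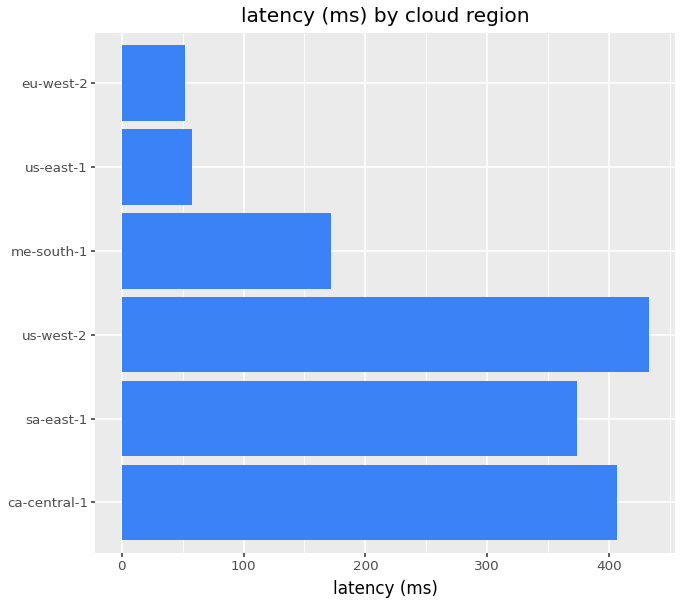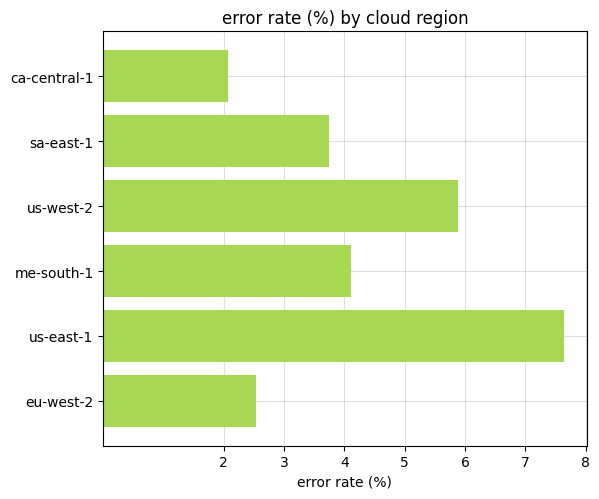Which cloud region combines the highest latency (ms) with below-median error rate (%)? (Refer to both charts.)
ca-central-1

Chart 2 median error rate (%) ≈ 4; below-median cloud regions: ca-central-1, sa-east-1, eu-west-2. Among those, ca-central-1 has the highest latency (ms) (≈ 400).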